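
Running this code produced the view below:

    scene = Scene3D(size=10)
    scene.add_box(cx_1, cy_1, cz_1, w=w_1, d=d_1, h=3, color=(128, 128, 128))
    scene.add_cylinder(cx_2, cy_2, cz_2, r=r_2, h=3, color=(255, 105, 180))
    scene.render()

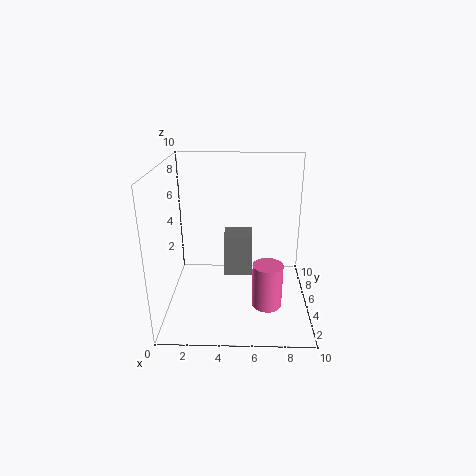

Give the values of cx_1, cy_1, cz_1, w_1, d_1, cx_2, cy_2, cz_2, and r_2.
cx_1 = 4, cy_1 = 5, cz_1 = 2, w_1 = 2, d_1 = 2, cx_2 = 7, cy_2 = 3, cz_2 = 1, r_2 = 1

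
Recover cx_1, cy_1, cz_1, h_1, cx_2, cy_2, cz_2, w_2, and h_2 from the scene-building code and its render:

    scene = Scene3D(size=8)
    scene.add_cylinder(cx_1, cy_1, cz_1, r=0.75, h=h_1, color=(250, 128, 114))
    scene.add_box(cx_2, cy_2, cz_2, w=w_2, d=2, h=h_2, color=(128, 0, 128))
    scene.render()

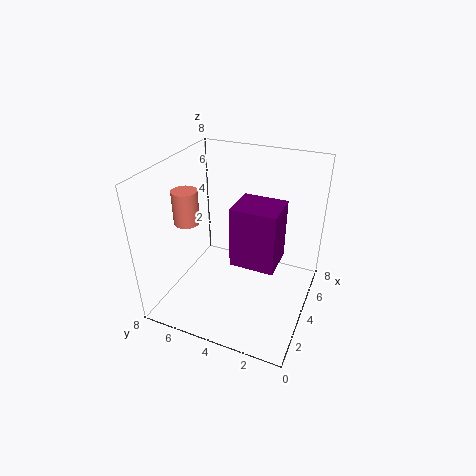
cx_1 = 4; cy_1 = 7.25; cz_1 = 4.25; h_1 = 2; cx_2 = 0.75; cy_2 = 1; cz_2 = 4.75; w_2 = 1.75; h_2 = 2.75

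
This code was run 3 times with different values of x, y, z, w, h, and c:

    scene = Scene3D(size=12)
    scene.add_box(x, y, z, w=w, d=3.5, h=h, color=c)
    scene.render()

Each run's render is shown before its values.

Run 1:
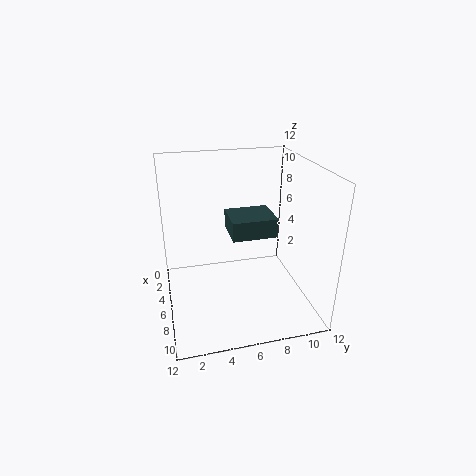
x = 5.5
y = 5
z = 7
w = 3
h = 1.5
c = 'darkslategray'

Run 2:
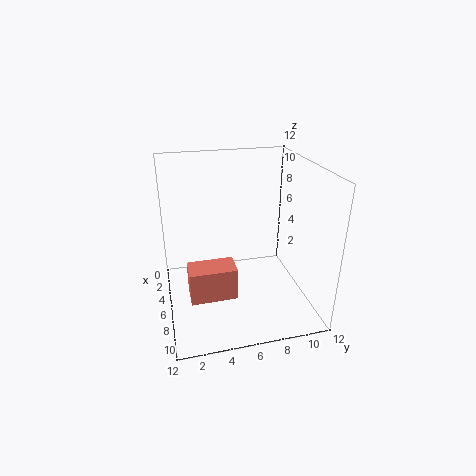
x = 8
y = 1.5
z = 3
w = 2
h = 2.5
c = 'salmon'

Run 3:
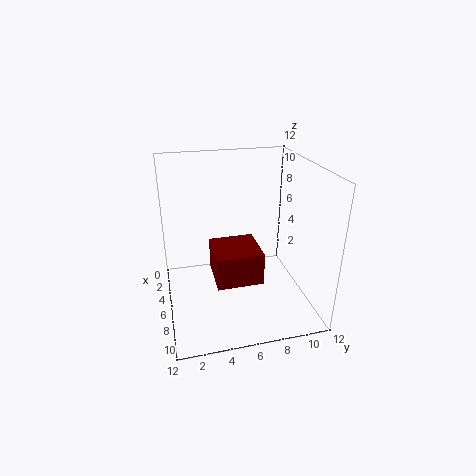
x = 6.5
y = 3.5
z = 4
w = 3.5
h = 2.5
c = 'maroon'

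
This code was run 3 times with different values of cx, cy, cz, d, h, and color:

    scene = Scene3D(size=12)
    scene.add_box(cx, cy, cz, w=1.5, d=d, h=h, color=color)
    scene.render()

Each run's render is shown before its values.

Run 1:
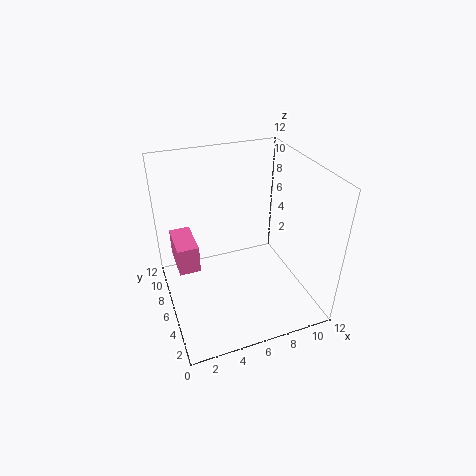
cx = 0.5; cy = 3; cz = 6; d = 3; h = 2; color = 'hotpink'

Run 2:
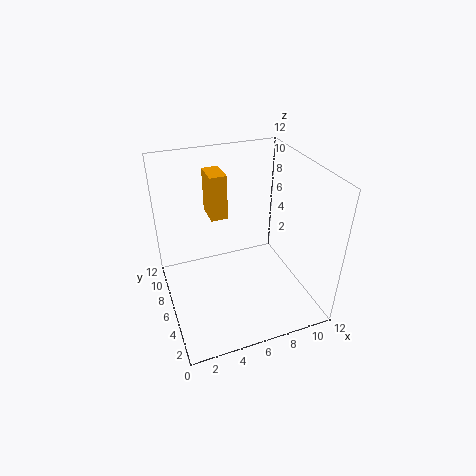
cx = 4.5; cy = 8.5; cz = 6.5; d = 2.5; h = 4; color = 'orange'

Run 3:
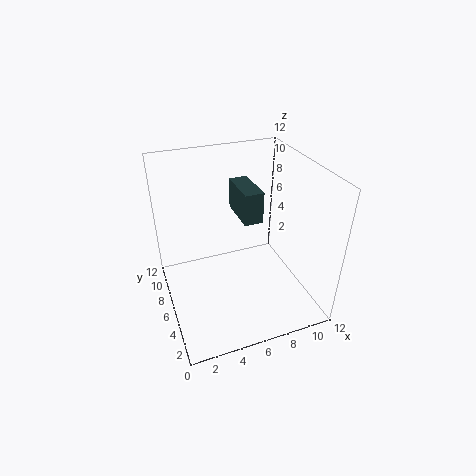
cx = 6; cy = 4.5; cz = 8; d = 3.5; h = 2.5; color = 'darkslategray'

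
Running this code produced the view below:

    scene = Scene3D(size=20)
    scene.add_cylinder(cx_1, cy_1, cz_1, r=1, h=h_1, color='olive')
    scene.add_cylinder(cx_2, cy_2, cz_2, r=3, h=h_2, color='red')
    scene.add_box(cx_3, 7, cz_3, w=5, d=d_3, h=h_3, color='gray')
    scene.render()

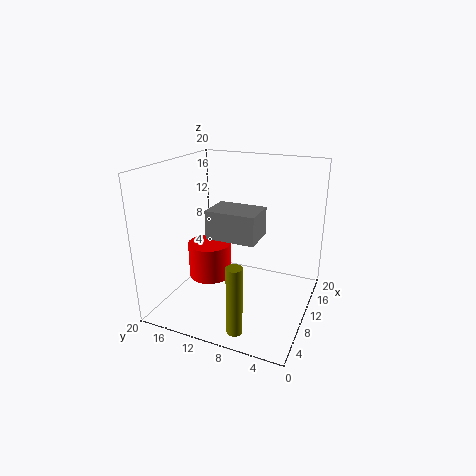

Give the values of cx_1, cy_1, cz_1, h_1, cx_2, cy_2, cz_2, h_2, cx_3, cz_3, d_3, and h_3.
cx_1 = 2; cy_1 = 7; cz_1 = 1; h_1 = 9; cx_2 = 9; cy_2 = 14; cz_2 = 4; h_2 = 5; cx_3 = 8; cz_3 = 10; d_3 = 7; h_3 = 4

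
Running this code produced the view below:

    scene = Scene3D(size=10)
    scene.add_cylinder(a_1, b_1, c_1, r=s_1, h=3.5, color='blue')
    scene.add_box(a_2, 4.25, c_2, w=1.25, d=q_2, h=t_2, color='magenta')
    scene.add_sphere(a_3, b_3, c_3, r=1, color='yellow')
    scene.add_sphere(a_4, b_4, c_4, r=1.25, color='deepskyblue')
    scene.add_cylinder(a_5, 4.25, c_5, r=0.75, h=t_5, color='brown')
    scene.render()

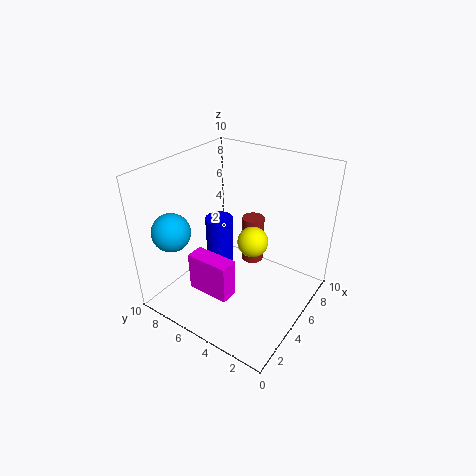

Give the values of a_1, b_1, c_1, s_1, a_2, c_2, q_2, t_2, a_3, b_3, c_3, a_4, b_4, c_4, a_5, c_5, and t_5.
a_1 = 5.5
b_1 = 7
c_1 = 2.25
s_1 = 1
a_2 = 2.25
c_2 = 1.5
q_2 = 3
t_2 = 2.75
a_3 = 4.5
b_3 = 3.5
c_3 = 5.5
a_4 = 1.5
b_4 = 7.75
c_4 = 6.25
a_5 = 5.75
c_5 = 3.25
t_5 = 3.25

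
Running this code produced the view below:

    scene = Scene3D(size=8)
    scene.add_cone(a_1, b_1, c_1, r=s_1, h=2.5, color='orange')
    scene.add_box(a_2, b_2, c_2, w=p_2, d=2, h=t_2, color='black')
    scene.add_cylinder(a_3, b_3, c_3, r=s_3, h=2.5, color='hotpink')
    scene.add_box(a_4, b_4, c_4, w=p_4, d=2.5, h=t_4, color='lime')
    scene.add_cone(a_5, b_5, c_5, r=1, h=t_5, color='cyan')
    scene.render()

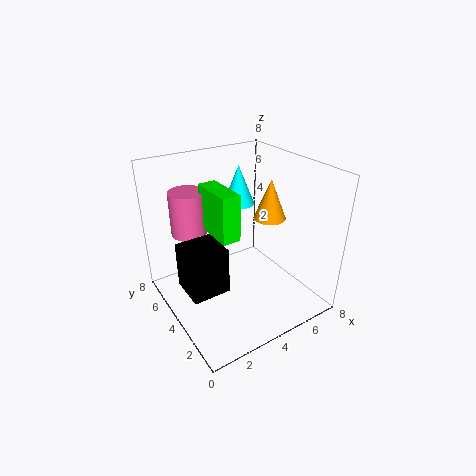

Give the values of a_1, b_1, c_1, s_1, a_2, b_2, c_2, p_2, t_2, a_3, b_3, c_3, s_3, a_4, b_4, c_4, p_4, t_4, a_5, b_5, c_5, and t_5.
a_1 = 7; b_1 = 5; c_1 = 4; s_1 = 1; a_2 = 0.5; b_2 = 2.5; c_2 = 2; p_2 = 2; t_2 = 2.5; a_3 = 2; b_3 = 6; c_3 = 4; s_3 = 1; a_4 = 2.5; b_4 = 3; c_4 = 4.5; p_4 = 1; t_4 = 2.5; a_5 = 6; b_5 = 7; c_5 = 4.5; t_5 = 2.5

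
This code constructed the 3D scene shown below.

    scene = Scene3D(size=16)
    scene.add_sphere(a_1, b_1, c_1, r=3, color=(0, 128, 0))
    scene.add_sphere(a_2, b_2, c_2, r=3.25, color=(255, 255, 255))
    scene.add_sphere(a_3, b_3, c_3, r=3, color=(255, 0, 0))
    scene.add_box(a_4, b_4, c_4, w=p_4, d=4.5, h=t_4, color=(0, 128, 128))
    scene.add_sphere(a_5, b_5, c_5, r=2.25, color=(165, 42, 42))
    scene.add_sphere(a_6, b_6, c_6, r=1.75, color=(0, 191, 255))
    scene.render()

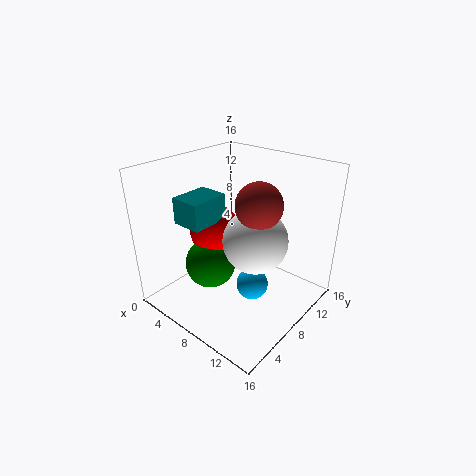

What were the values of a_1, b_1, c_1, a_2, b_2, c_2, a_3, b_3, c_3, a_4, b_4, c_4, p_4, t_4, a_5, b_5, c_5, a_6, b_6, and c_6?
a_1 = 4.5, b_1 = 7, c_1 = 3.75, a_2 = 11.5, b_2 = 6.5, c_2 = 9.5, a_3 = 4, b_3 = 8.5, c_3 = 7.5, a_4 = 2.25, b_4 = 4, c_4 = 9.5, p_4 = 3.5, t_4 = 3, a_5 = 12, b_5 = 6.25, c_5 = 13.5, a_6 = 10.5, b_6 = 7.5, c_6 = 3.25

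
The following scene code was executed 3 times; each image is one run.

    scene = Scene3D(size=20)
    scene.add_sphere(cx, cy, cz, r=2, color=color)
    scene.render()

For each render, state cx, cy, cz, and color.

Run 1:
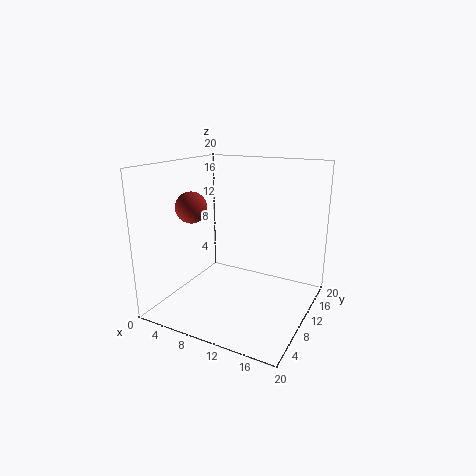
cx = 6; cy = 5; cz = 15; color = 'brown'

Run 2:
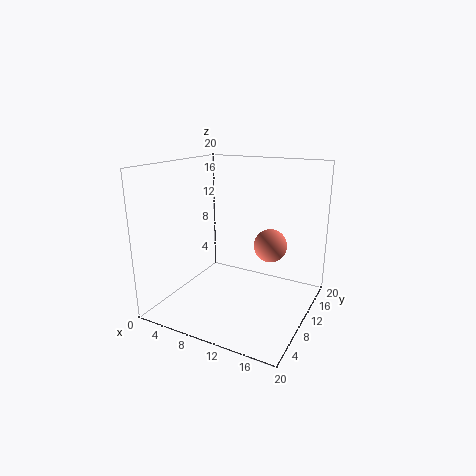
cx = 16; cy = 7; cz = 11; color = 'salmon'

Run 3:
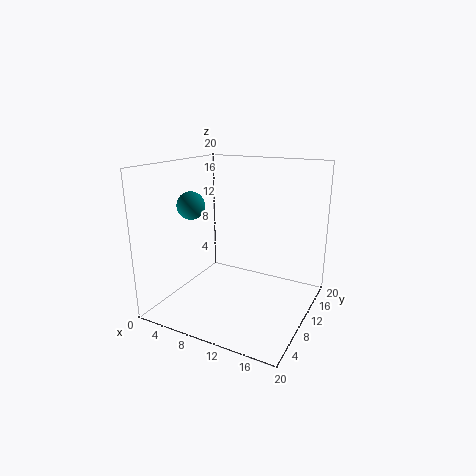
cx = 3; cy = 9; cz = 14; color = 'teal'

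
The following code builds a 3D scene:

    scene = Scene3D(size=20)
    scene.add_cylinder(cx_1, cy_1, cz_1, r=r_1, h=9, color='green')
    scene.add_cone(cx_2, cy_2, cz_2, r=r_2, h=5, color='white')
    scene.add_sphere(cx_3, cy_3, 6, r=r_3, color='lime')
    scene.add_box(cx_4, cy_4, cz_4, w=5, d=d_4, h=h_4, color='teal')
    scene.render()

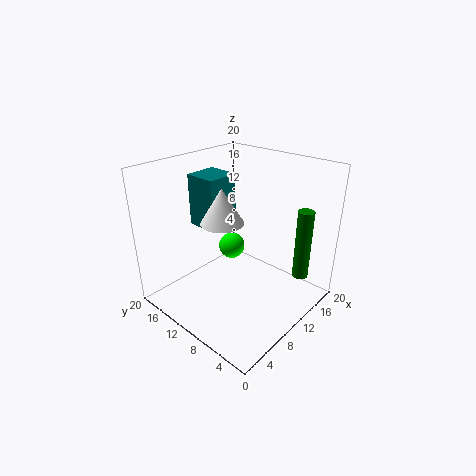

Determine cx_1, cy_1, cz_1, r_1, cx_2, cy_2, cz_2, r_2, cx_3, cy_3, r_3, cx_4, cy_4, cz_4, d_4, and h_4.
cx_1 = 12, cy_1 = 1, cz_1 = 7, r_1 = 1, cx_2 = 9, cy_2 = 12, cz_2 = 12, r_2 = 3, cx_3 = 13, cy_3 = 14, r_3 = 2, cx_4 = 10, cy_4 = 15, cz_4 = 9, d_4 = 5, h_4 = 8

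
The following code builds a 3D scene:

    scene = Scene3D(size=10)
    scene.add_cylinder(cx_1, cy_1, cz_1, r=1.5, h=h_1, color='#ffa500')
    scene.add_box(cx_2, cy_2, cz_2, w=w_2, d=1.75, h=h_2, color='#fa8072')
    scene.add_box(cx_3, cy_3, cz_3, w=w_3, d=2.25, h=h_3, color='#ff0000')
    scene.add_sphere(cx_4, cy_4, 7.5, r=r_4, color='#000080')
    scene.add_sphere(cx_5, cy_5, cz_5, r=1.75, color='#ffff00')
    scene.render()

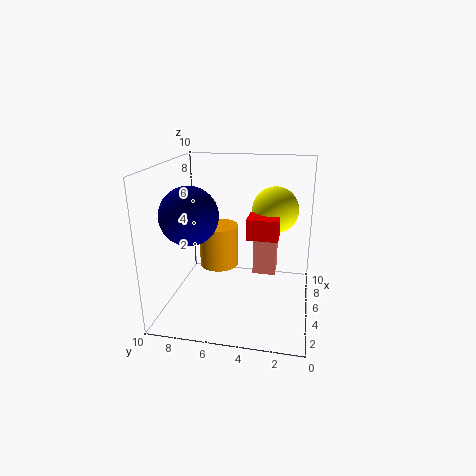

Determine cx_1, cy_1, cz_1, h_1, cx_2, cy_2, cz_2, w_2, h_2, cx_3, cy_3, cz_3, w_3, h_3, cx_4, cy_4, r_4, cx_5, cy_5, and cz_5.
cx_1 = 7.25
cy_1 = 7
cz_1 = 1.75
h_1 = 3.25
cx_2 = 7
cy_2 = 2.5
cz_2 = 1.25
w_2 = 1.75
h_2 = 3
cx_3 = 5.25
cy_3 = 2.25
cz_3 = 4.75
w_3 = 2
h_3 = 1.5
cx_4 = 1.75
cy_4 = 7.25
r_4 = 1.75
cx_5 = 8
cy_5 = 2.75
cz_5 = 6.25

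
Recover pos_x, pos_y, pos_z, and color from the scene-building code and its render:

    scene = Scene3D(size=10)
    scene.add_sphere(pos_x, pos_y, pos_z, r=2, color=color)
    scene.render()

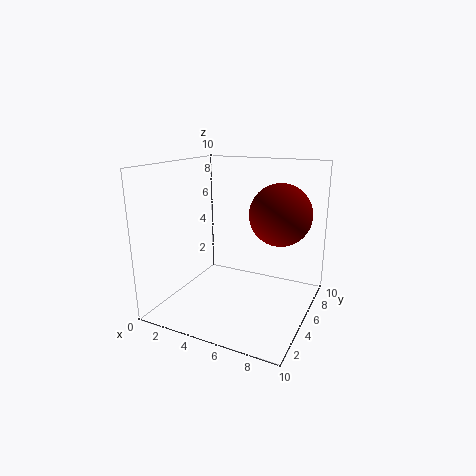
pos_x = 8; pos_y = 5; pos_z = 7; color = 'maroon'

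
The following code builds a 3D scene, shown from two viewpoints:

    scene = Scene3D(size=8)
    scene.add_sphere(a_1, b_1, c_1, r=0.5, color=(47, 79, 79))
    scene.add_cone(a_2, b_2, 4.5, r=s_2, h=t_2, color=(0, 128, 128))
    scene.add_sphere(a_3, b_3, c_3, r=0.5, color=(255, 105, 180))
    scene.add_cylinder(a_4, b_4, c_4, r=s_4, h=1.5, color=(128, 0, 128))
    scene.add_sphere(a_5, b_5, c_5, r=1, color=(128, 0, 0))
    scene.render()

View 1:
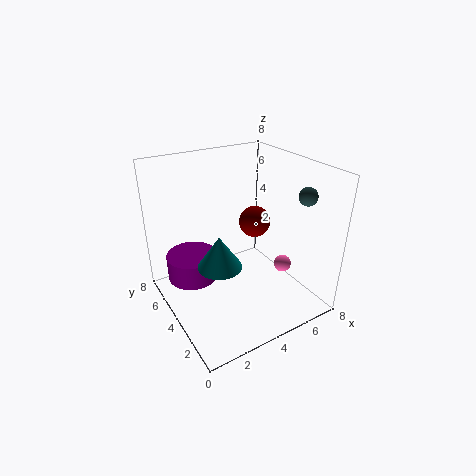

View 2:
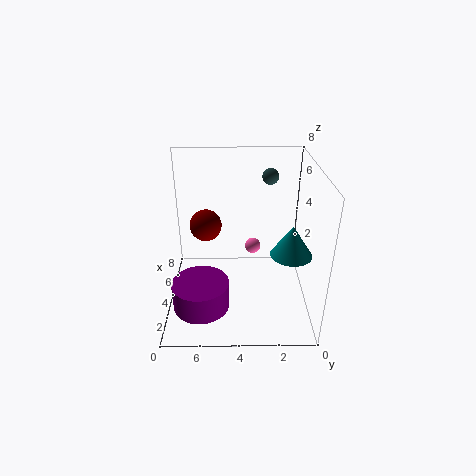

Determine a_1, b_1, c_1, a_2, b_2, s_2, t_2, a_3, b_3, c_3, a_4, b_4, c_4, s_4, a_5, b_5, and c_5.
a_1 = 7; b_1 = 2; c_1 = 6.5; a_2 = 1.5; b_2 = 1.5; s_2 = 1; t_2 = 1.5; a_3 = 6.5; b_3 = 3; c_3 = 2; a_4 = 2; b_4 = 6; c_4 = 1; s_4 = 1.5; a_5 = 6.5; b_5 = 6; c_5 = 3.5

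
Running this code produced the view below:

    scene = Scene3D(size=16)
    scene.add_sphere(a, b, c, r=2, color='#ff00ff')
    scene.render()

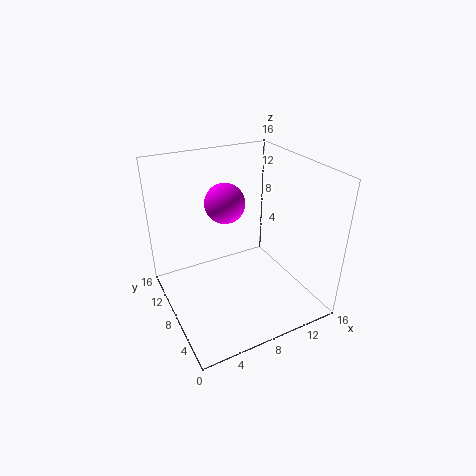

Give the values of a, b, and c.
a = 6, b = 7, c = 13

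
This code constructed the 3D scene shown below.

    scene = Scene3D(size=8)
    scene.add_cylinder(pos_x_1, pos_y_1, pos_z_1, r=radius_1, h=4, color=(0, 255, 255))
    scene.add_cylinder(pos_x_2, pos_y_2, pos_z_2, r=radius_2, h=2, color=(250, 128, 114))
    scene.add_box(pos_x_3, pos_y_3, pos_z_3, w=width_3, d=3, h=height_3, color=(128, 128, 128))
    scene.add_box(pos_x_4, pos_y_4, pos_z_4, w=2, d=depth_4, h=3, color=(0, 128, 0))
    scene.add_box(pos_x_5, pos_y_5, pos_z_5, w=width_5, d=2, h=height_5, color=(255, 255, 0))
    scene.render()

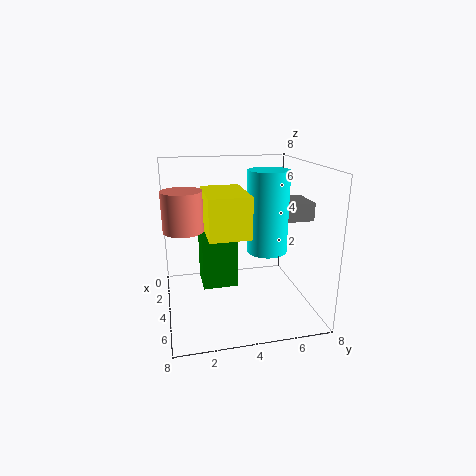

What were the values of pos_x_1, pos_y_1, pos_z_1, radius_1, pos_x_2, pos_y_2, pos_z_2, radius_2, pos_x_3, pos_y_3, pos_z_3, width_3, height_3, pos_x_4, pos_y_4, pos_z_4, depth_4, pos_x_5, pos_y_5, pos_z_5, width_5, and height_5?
pos_x_1 = 6, pos_y_1 = 5, pos_z_1 = 4, radius_1 = 1, pos_x_2 = 5, pos_y_2 = 1, pos_z_2 = 5, radius_2 = 1, pos_x_3 = 3, pos_y_3 = 5, pos_z_3 = 5, width_3 = 2, height_3 = 1, pos_x_4 = 2, pos_y_4 = 2, pos_z_4 = 1, depth_4 = 2, pos_x_5 = 4, pos_y_5 = 2, pos_z_5 = 5, width_5 = 3, height_5 = 2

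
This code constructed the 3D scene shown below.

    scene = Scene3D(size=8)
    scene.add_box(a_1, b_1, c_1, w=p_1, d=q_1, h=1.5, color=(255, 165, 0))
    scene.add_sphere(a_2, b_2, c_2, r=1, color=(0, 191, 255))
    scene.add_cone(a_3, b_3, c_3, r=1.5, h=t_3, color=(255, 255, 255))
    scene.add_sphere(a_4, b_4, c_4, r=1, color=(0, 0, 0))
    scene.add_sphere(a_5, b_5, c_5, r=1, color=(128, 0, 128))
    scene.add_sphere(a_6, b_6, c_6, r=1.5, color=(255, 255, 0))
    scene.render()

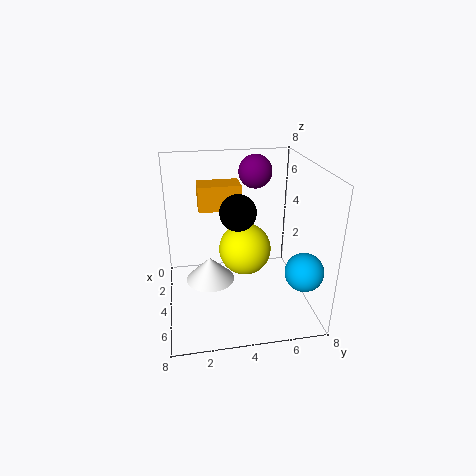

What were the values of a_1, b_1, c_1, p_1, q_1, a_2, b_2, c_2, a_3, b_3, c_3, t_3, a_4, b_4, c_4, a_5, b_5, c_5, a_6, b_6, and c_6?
a_1 = 1, b_1 = 2, c_1 = 5, p_1 = 1.5, q_1 = 2.5, a_2 = 6.5, b_2 = 7, c_2 = 3, a_3 = 2.5, b_3 = 2.5, c_3 = 0.5, t_3 = 1.5, a_4 = 4, b_4 = 4, c_4 = 5.5, a_5 = 1.5, b_5 = 5.5, c_5 = 7, a_6 = 3.5, b_6 = 4.5, c_6 = 3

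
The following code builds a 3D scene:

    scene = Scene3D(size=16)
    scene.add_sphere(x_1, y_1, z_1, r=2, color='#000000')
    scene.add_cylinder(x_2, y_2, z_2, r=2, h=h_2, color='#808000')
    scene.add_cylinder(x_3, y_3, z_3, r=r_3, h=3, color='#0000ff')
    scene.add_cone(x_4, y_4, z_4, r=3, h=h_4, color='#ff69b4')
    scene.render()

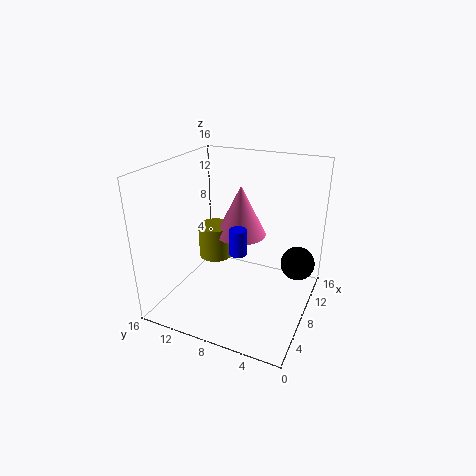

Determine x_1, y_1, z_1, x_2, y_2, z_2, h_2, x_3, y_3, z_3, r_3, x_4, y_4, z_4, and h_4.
x_1 = 12
y_1 = 2
z_1 = 4
x_2 = 10
y_2 = 12
z_2 = 4
h_2 = 4
x_3 = 8
y_3 = 8
z_3 = 6
r_3 = 1
x_4 = 11
y_4 = 9
z_4 = 7
h_4 = 6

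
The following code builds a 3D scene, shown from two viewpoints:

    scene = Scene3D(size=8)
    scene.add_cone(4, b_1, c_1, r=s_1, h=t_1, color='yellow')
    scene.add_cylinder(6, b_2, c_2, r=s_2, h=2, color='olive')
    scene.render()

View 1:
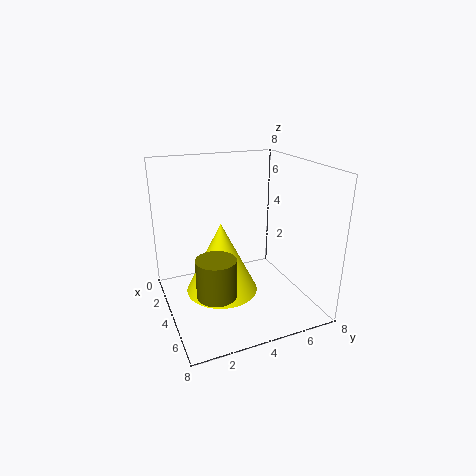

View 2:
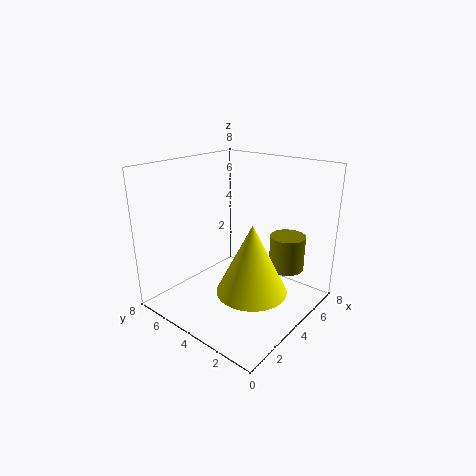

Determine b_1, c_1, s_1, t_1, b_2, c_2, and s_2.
b_1 = 3
c_1 = 1
s_1 = 2
t_1 = 4
b_2 = 2
c_2 = 2
s_2 = 1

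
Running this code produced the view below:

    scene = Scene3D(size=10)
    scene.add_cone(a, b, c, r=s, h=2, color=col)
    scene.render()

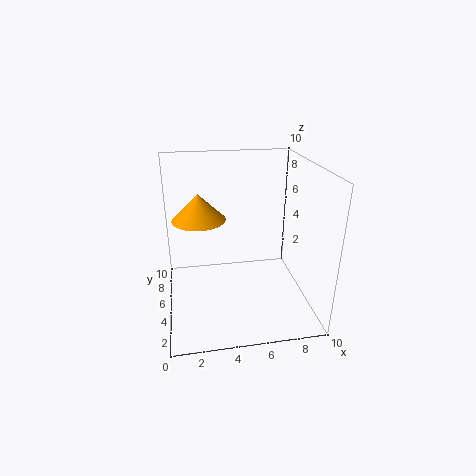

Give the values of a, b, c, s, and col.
a = 2.5, b = 7.5, c = 5.5, s = 2, col = 'orange'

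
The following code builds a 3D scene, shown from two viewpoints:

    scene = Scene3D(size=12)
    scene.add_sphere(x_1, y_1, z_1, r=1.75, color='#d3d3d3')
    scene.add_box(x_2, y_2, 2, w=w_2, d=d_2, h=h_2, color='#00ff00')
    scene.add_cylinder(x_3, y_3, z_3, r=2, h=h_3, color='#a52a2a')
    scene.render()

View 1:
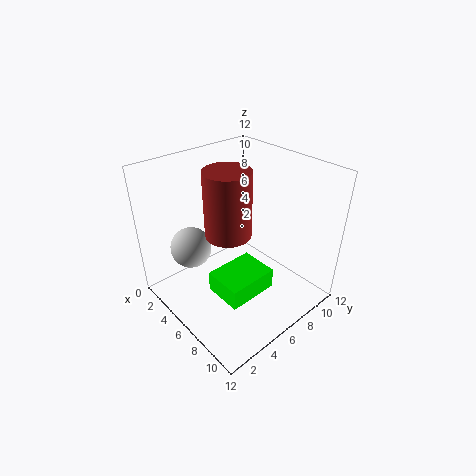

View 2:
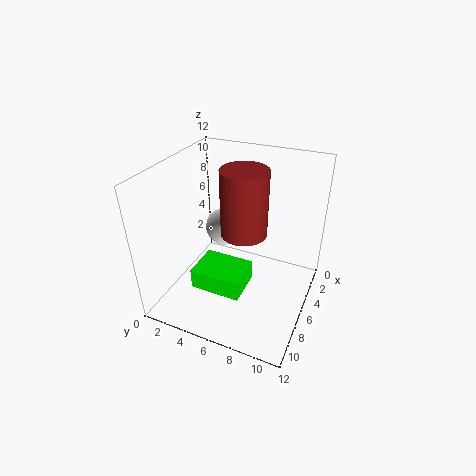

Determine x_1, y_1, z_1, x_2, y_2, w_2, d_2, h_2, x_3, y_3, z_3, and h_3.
x_1 = 3; y_1 = 3.25; z_1 = 4.75; x_2 = 5.75; y_2 = 3; w_2 = 3.25; d_2 = 4.25; h_2 = 1.75; x_3 = 4.75; y_3 = 6; z_3 = 5.75; h_3 = 5.75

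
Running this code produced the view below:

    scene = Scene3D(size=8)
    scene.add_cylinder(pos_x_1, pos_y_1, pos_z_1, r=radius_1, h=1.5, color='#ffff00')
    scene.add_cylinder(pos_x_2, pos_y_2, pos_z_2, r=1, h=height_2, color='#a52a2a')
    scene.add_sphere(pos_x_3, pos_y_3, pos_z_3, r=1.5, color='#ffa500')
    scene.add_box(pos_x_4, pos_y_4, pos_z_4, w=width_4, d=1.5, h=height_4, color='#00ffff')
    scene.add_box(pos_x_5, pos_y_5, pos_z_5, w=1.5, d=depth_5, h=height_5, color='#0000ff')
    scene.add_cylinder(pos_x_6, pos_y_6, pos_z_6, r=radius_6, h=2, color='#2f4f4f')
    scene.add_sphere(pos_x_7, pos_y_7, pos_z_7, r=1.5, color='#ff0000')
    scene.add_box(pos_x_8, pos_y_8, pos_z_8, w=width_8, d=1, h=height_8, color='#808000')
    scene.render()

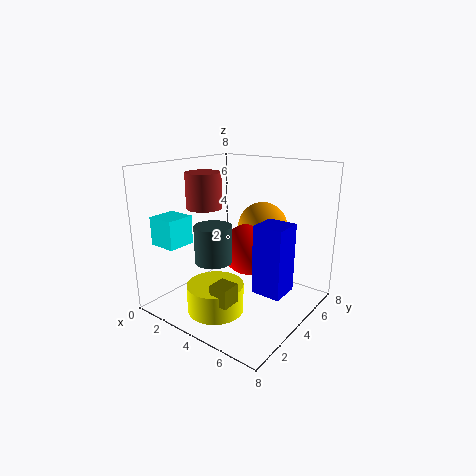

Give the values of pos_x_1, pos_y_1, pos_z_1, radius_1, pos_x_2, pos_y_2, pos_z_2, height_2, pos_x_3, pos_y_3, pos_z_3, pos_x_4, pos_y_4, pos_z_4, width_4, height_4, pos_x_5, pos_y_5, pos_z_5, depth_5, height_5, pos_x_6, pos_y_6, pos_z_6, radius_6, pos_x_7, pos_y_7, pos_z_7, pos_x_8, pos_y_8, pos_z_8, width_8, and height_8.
pos_x_1 = 4
pos_y_1 = 2
pos_z_1 = 0.5
radius_1 = 1.5
pos_x_2 = 2
pos_y_2 = 3.5
pos_z_2 = 5.5
height_2 = 2
pos_x_3 = 4
pos_y_3 = 6.5
pos_z_3 = 4
pos_x_4 = 1
pos_y_4 = 0.5
pos_z_4 = 4
width_4 = 1.5
height_4 = 1.5
pos_x_5 = 6
pos_y_5 = 2.5
pos_z_5 = 2
depth_5 = 1.5
height_5 = 3.5
pos_x_6 = 3.5
pos_y_6 = 2.5
pos_z_6 = 3
radius_6 = 1
pos_x_7 = 4
pos_y_7 = 5
pos_z_7 = 3
pos_x_8 = 4.5
pos_y_8 = 1
pos_z_8 = 1.5
width_8 = 1
height_8 = 1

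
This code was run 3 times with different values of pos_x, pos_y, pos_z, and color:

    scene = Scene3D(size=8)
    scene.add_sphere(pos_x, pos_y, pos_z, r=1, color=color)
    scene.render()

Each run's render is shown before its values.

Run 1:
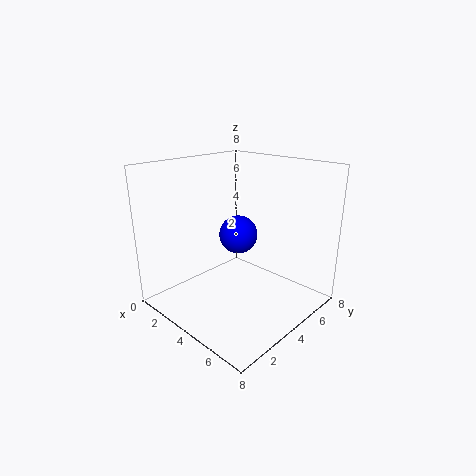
pos_x = 4.5, pos_y = 3.5, pos_z = 4.5, color = 'blue'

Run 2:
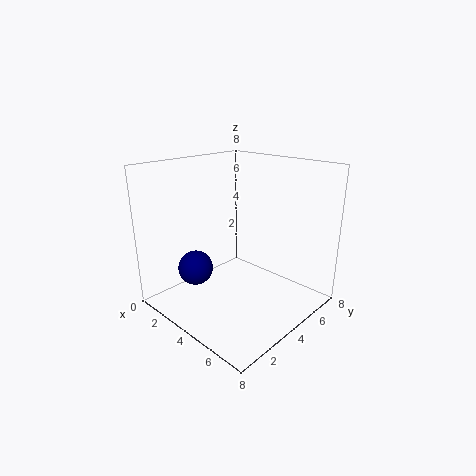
pos_x = 2, pos_y = 2.5, pos_z = 2, color = 'navy'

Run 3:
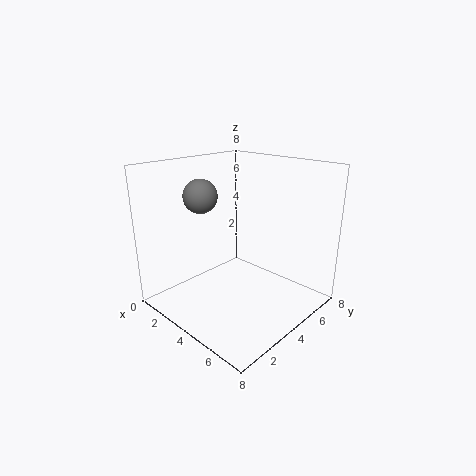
pos_x = 1.5, pos_y = 3.5, pos_z = 6, color = 'gray'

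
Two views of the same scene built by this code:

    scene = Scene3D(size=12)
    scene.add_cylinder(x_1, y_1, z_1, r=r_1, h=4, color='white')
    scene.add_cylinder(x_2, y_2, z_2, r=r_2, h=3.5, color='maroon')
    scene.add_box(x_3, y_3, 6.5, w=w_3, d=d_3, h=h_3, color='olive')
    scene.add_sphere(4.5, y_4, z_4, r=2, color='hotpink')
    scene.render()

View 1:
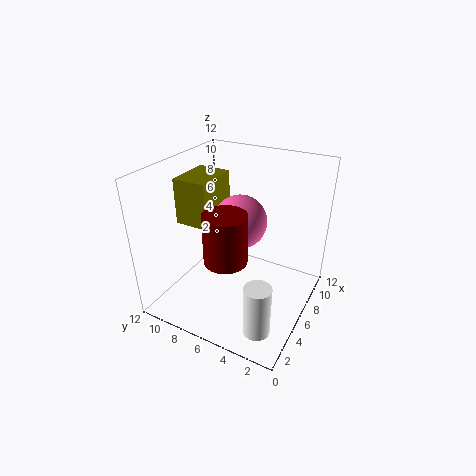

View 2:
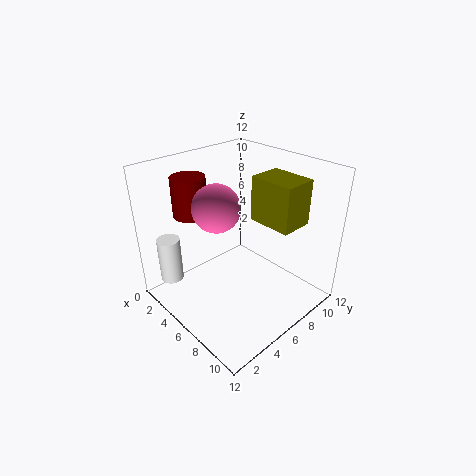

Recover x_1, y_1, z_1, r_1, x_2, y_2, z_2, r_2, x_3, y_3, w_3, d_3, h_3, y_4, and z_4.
x_1 = 1.5; y_1 = 2; z_1 = 1.5; r_1 = 1; x_2 = 1.5; y_2 = 4.5; z_2 = 7; r_2 = 1.5; x_3 = 5; y_3 = 8.5; w_3 = 4; d_3 = 3; h_3 = 4; y_4 = 5; z_4 = 8.5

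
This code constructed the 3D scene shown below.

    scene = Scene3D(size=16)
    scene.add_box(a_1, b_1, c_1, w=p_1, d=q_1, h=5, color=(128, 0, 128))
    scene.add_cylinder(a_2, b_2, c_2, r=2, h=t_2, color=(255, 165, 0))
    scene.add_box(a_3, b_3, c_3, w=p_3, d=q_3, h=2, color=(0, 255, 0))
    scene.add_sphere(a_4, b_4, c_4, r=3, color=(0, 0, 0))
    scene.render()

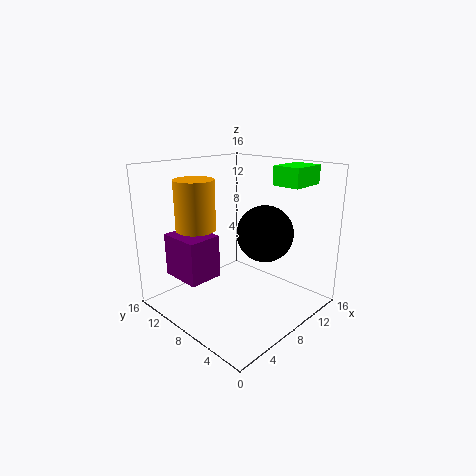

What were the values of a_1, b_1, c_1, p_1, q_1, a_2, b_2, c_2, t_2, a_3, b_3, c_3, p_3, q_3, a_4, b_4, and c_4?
a_1 = 3, b_1 = 10, c_1 = 3, p_1 = 4, q_1 = 5, a_2 = 3, b_2 = 9, c_2 = 10, t_2 = 5, a_3 = 10, b_3 = 2, c_3 = 14, p_3 = 4, q_3 = 3, a_4 = 9, b_4 = 5, c_4 = 9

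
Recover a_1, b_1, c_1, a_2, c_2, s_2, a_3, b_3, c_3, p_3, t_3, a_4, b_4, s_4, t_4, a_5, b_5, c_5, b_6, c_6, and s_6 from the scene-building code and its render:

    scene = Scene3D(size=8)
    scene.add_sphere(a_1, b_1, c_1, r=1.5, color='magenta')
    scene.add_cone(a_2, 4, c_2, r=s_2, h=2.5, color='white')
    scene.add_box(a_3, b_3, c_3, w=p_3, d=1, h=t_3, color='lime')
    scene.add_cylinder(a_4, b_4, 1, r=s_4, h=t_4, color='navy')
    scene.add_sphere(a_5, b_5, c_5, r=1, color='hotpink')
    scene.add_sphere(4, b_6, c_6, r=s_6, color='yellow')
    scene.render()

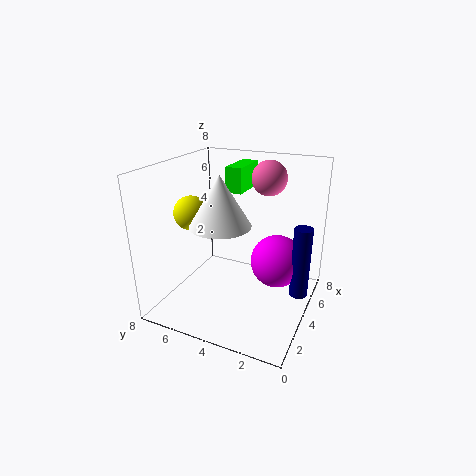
a_1 = 5, b_1 = 2, c_1 = 2.5, a_2 = 2, c_2 = 5.5, s_2 = 1.5, a_3 = 5.5, b_3 = 4.5, c_3 = 6, p_3 = 2.5, t_3 = 1.5, a_4 = 4.5, b_4 = 0.5, s_4 = 0.5, t_4 = 4, a_5 = 6, b_5 = 3, c_5 = 7, b_6 = 7, c_6 = 5, s_6 = 1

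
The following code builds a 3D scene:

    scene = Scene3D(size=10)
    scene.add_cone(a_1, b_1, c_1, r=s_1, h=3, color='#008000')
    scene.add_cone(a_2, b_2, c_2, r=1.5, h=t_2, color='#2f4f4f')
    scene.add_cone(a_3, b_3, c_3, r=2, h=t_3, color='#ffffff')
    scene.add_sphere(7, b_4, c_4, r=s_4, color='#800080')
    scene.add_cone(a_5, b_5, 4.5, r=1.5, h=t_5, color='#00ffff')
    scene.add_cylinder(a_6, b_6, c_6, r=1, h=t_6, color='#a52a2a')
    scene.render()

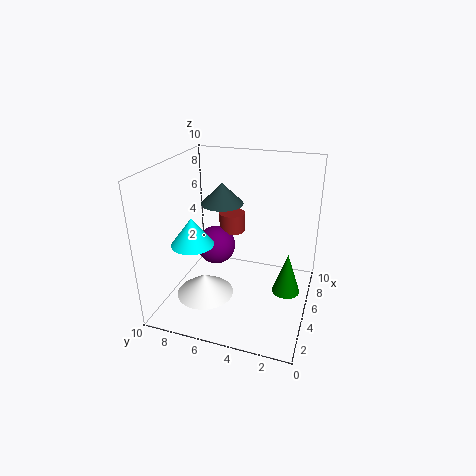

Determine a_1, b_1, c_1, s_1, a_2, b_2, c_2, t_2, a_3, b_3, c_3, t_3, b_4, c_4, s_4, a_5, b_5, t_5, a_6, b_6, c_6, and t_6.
a_1 = 5.5
b_1 = 1.5
c_1 = 1
s_1 = 1
a_2 = 6
b_2 = 6.5
c_2 = 7
t_2 = 1.5
a_3 = 3.5
b_3 = 7
c_3 = 1
t_3 = 1.5
b_4 = 7.5
c_4 = 3
s_4 = 1.5
a_5 = 4
b_5 = 8
t_5 = 2
a_6 = 8
b_6 = 6.5
c_6 = 4
t_6 = 1.5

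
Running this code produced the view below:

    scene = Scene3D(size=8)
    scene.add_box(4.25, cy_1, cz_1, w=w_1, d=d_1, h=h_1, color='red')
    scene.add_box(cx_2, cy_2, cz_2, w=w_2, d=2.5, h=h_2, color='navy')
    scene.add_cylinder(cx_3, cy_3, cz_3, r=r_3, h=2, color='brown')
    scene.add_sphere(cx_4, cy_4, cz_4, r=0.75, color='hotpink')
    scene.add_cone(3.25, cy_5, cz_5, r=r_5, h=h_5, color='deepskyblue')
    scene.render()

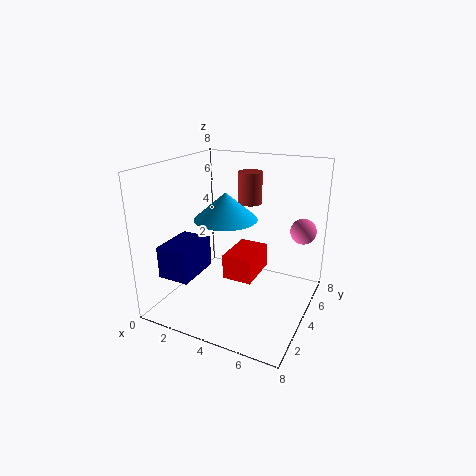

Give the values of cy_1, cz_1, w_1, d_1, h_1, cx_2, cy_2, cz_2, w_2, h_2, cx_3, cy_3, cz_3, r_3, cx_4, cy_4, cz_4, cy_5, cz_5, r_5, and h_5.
cy_1 = 1.75
cz_1 = 2.75
w_1 = 1.5
d_1 = 2.25
h_1 = 1.25
cx_2 = 0.75
cy_2 = 1
cz_2 = 2.25
w_2 = 1.75
h_2 = 1.75
cx_3 = 3.25
cy_3 = 7.25
cz_3 = 5
r_3 = 0.75
cx_4 = 7
cy_4 = 6.5
cz_4 = 4
cy_5 = 4
cz_5 = 5
r_5 = 1.75
h_5 = 1.5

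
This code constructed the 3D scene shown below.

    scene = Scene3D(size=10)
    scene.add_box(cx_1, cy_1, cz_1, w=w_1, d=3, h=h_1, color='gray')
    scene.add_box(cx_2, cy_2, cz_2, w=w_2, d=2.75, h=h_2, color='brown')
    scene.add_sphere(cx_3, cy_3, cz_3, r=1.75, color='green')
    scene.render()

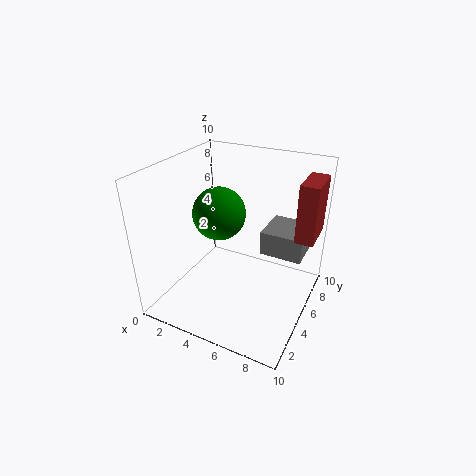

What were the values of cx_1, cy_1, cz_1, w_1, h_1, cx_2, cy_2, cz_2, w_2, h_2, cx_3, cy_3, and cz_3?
cx_1 = 6.25
cy_1 = 6
cz_1 = 3.5
w_1 = 3
h_1 = 1.75
cx_2 = 8.75
cy_2 = 5.75
cz_2 = 5.25
w_2 = 1.25
h_2 = 4
cx_3 = 4
cy_3 = 4.25
cz_3 = 7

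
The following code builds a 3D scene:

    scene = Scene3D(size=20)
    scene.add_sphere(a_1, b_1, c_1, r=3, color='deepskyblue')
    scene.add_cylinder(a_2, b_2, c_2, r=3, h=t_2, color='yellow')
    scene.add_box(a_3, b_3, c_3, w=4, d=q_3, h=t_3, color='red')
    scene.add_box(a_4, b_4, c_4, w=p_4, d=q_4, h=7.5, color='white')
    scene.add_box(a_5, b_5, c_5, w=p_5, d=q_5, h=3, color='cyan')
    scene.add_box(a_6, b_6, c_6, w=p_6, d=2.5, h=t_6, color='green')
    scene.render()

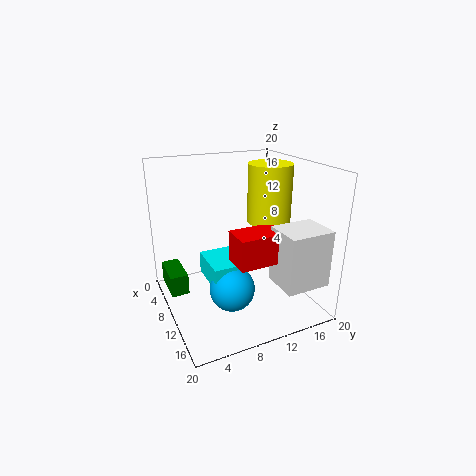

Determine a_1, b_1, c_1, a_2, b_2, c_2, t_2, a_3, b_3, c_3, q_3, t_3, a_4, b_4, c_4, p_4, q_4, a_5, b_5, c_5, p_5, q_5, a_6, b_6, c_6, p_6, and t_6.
a_1 = 13.5, b_1 = 7.5, c_1 = 4.5, a_2 = 10.5, b_2 = 14.5, c_2 = 12, t_2 = 8, a_3 = 12.5, b_3 = 7.5, c_3 = 8.5, q_3 = 6.5, t_3 = 4, a_4 = 14.5, b_4 = 12.5, c_4 = 5.5, p_4 = 5, q_4 = 6, a_5 = 8, b_5 = 5, c_5 = 5, p_5 = 6, q_5 = 4.5, a_6 = 3, b_6 = 0.5, c_6 = 2, p_6 = 5.5, t_6 = 3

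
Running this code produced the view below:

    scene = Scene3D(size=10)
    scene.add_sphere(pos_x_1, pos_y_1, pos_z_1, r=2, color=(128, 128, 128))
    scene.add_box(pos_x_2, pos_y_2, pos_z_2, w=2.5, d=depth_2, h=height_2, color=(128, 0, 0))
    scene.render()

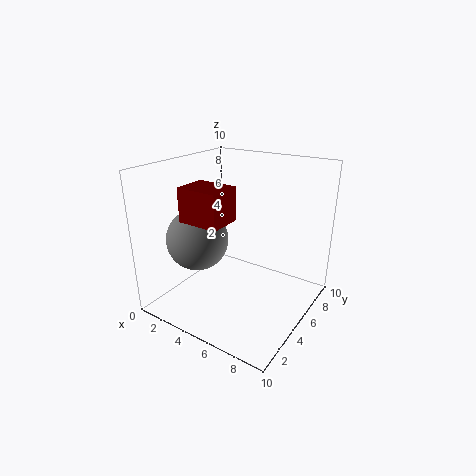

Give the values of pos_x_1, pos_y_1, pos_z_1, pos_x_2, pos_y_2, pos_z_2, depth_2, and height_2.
pos_x_1 = 3.5
pos_y_1 = 2.5
pos_z_1 = 5.5
pos_x_2 = 4
pos_y_2 = 0.5
pos_z_2 = 7.5
depth_2 = 2
height_2 = 2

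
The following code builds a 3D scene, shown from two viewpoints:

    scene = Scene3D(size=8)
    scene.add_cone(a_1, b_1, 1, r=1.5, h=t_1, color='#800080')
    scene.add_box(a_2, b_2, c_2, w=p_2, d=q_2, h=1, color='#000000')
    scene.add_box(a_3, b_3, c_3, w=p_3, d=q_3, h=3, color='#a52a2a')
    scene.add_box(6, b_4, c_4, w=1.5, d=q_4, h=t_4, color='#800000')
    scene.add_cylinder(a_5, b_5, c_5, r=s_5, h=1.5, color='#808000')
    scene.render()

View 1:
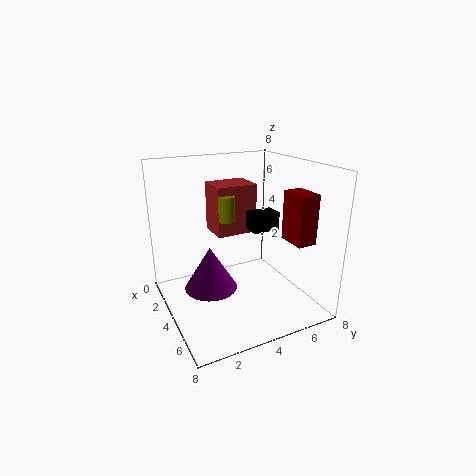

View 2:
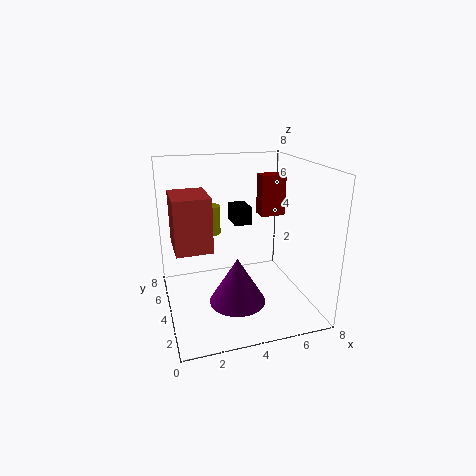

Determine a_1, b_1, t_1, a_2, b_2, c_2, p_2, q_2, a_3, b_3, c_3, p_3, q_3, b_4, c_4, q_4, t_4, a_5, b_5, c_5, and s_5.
a_1 = 3.5
b_1 = 2.5
t_1 = 2.5
a_2 = 4
b_2 = 4.5
c_2 = 4.5
p_2 = 1
q_2 = 1.5
a_3 = 0.5
b_3 = 3.5
c_3 = 3.5
p_3 = 2
q_3 = 2.5
b_4 = 5.5
c_4 = 4.5
q_4 = 1
t_4 = 2.5
a_5 = 2.5
b_5 = 4
c_5 = 4.5
s_5 = 0.5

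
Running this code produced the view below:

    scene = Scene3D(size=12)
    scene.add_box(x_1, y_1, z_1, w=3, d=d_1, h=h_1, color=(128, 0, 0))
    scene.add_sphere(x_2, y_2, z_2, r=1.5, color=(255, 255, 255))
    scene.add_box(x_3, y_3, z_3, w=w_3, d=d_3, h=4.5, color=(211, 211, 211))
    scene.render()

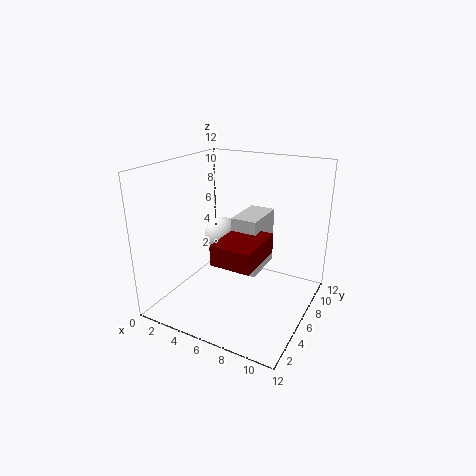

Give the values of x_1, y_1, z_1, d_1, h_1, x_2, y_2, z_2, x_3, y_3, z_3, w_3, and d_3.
x_1 = 6.5
y_1 = 1
z_1 = 6
d_1 = 4
h_1 = 1.5
x_2 = 4.5
y_2 = 6
z_2 = 6
x_3 = 6.5
y_3 = 4
z_3 = 4
w_3 = 2
d_3 = 3.5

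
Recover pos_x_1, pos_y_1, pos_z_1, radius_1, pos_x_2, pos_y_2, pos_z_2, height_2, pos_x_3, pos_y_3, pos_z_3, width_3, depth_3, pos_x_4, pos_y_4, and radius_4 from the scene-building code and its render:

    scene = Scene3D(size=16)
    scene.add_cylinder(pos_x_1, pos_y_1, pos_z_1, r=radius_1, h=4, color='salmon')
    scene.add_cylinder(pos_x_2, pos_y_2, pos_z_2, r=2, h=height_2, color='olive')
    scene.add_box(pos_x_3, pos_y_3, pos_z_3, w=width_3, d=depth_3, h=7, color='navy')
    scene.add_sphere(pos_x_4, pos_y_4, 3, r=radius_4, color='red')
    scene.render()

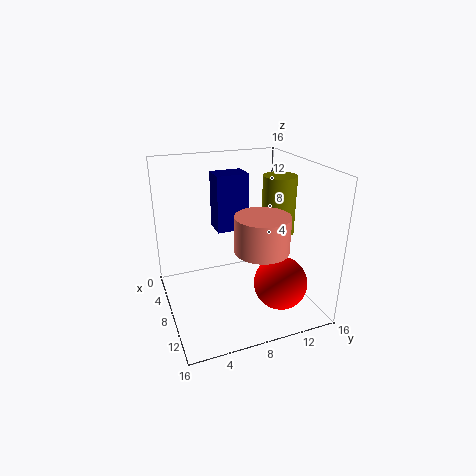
pos_x_1 = 10, pos_y_1 = 10, pos_z_1 = 7, radius_1 = 3, pos_x_2 = 6, pos_y_2 = 14, pos_z_2 = 7, height_2 = 7, pos_x_3 = 1, pos_y_3 = 7, pos_z_3 = 7, width_3 = 3, depth_3 = 4, pos_x_4 = 11, pos_y_4 = 12, radius_4 = 3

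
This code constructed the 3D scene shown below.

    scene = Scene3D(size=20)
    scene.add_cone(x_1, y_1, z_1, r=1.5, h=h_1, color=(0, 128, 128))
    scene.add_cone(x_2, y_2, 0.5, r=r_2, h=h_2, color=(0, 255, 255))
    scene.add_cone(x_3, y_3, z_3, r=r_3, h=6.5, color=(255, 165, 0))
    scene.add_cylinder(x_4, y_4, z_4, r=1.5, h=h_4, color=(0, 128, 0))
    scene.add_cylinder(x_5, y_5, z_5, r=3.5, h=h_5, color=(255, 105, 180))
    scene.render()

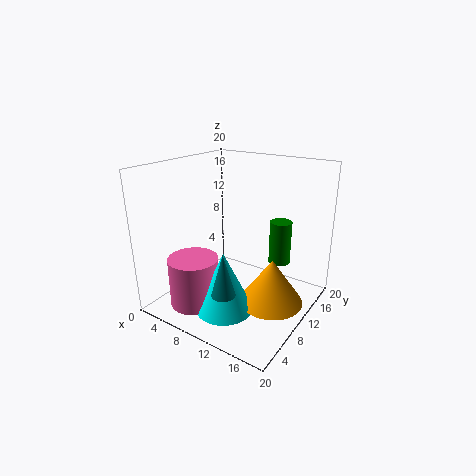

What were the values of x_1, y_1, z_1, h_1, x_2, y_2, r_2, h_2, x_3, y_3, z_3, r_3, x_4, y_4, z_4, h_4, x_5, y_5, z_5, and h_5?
x_1 = 12.5, y_1 = 3, z_1 = 5.5, h_1 = 5.5, x_2 = 10, y_2 = 6.5, r_2 = 4, h_2 = 8.5, x_3 = 15, y_3 = 11, z_3 = 1, r_3 = 4.5, x_4 = 15, y_4 = 13, z_4 = 6.5, h_4 = 6, x_5 = 5.5, y_5 = 5.5, z_5 = 0.5, h_5 = 7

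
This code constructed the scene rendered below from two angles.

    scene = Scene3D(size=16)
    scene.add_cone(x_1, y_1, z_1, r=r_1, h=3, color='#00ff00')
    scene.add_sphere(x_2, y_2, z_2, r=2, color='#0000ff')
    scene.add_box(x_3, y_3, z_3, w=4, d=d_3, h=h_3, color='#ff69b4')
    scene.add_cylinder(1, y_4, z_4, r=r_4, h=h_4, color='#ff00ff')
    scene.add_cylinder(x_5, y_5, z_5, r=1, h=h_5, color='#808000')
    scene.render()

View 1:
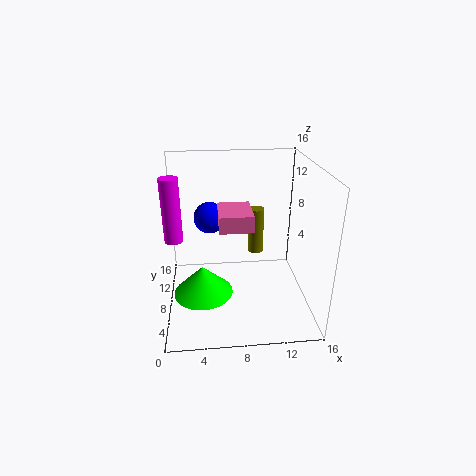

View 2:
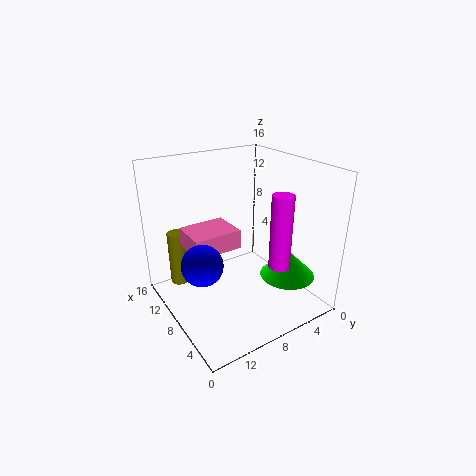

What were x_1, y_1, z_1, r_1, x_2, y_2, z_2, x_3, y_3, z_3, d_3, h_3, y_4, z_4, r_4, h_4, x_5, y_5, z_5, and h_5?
x_1 = 4
y_1 = 4
z_1 = 4
r_1 = 3
x_2 = 5
y_2 = 14
z_2 = 8
x_3 = 6
y_3 = 9
z_3 = 8
d_3 = 5
h_3 = 2
y_4 = 8
z_4 = 8
r_4 = 1
h_4 = 7
x_5 = 11
y_5 = 14
z_5 = 3
h_5 = 6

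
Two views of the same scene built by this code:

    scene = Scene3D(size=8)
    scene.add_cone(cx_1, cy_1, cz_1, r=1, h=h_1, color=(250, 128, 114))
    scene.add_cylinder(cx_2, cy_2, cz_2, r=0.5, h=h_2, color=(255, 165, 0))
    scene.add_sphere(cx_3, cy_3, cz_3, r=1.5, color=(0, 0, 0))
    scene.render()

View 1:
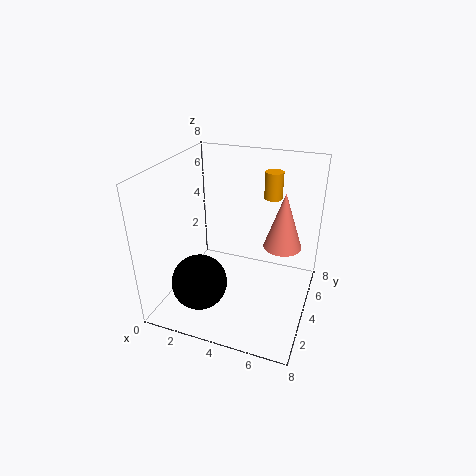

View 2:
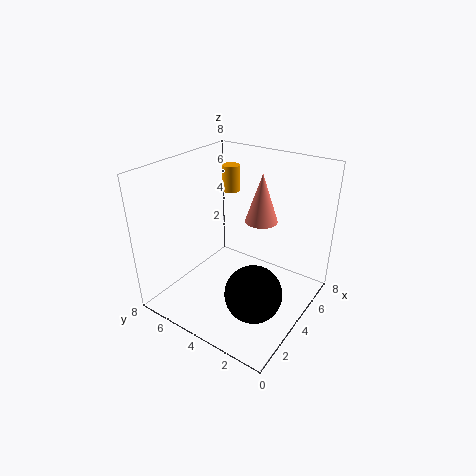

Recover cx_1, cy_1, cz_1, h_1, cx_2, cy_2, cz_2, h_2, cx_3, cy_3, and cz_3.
cx_1 = 6.5
cy_1 = 4
cz_1 = 4
h_1 = 3
cx_2 = 5.5
cy_2 = 5.5
cz_2 = 6
h_2 = 1.5
cx_3 = 2.5
cy_3 = 2
cz_3 = 2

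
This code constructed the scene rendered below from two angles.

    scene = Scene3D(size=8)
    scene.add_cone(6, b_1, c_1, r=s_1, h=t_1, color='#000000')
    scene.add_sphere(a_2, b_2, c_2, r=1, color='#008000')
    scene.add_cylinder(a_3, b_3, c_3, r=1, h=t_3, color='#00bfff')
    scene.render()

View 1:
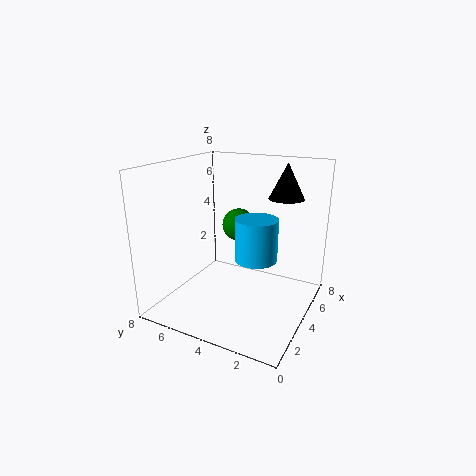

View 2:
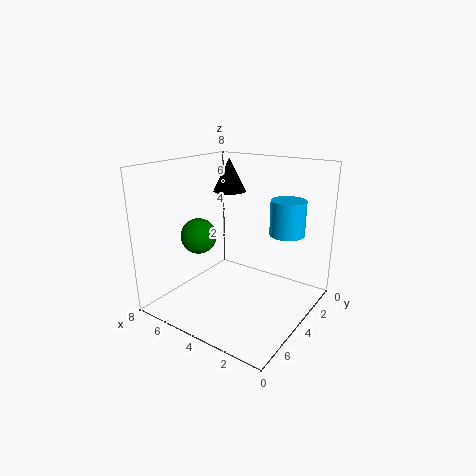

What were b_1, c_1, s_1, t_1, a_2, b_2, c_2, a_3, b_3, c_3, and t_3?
b_1 = 2; c_1 = 6; s_1 = 1; t_1 = 2; a_2 = 6; b_2 = 5; c_2 = 4; a_3 = 2; b_3 = 2; c_3 = 4; t_3 = 2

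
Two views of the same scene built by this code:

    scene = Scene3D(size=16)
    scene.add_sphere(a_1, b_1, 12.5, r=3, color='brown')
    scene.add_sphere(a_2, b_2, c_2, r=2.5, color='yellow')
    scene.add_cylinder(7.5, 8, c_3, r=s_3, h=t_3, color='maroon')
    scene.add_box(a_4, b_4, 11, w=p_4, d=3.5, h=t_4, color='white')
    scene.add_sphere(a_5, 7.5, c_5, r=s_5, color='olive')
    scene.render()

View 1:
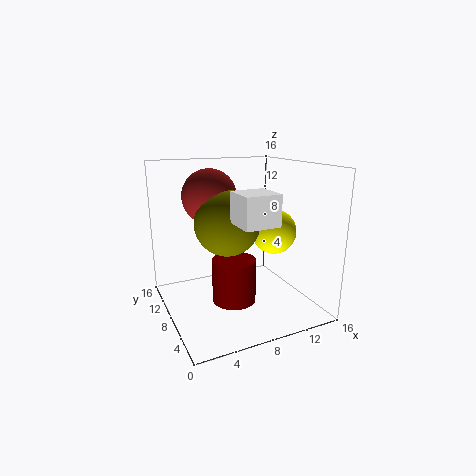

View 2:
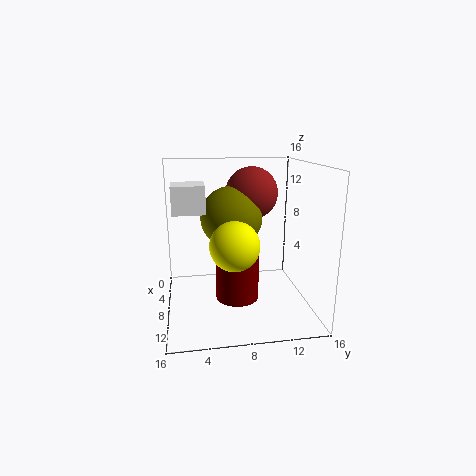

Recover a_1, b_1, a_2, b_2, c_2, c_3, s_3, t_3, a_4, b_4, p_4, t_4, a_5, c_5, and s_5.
a_1 = 5.5; b_1 = 10; a_2 = 12; b_2 = 7; c_2 = 8.5; c_3 = 0.5; s_3 = 2.5; t_3 = 5; a_4 = 5.5; b_4 = 1; p_4 = 3.5; t_4 = 3; a_5 = 6.5; c_5 = 10; s_5 = 3.5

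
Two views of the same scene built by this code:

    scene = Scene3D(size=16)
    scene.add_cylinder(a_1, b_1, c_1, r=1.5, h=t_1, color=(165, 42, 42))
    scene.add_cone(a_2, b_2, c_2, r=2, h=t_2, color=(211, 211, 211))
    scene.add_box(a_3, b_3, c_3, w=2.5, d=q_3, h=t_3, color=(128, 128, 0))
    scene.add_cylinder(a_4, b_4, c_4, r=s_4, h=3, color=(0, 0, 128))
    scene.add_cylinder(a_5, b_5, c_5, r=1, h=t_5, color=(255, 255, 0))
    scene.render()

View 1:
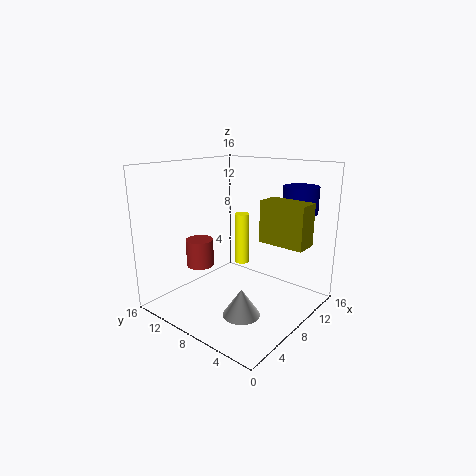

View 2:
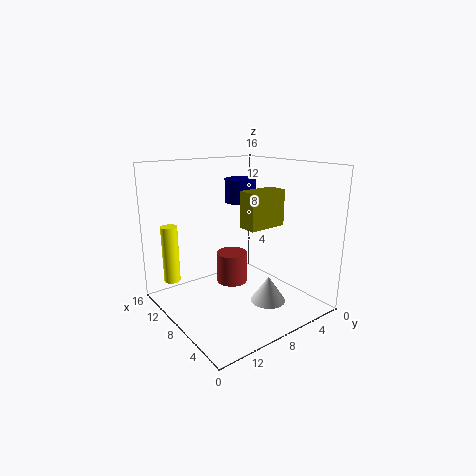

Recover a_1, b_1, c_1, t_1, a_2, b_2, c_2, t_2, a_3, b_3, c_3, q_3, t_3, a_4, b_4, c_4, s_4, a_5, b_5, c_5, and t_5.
a_1 = 5, b_1 = 11, c_1 = 5, t_1 = 3, a_2 = 5.5, b_2 = 5.5, c_2 = 0.5, t_2 = 3, a_3 = 8.5, b_3 = 0.5, c_3 = 8, q_3 = 5, t_3 = 4.5, a_4 = 13.5, b_4 = 3.5, c_4 = 10.5, s_4 = 2, a_5 = 15, b_5 = 13, c_5 = 1.5, t_5 = 7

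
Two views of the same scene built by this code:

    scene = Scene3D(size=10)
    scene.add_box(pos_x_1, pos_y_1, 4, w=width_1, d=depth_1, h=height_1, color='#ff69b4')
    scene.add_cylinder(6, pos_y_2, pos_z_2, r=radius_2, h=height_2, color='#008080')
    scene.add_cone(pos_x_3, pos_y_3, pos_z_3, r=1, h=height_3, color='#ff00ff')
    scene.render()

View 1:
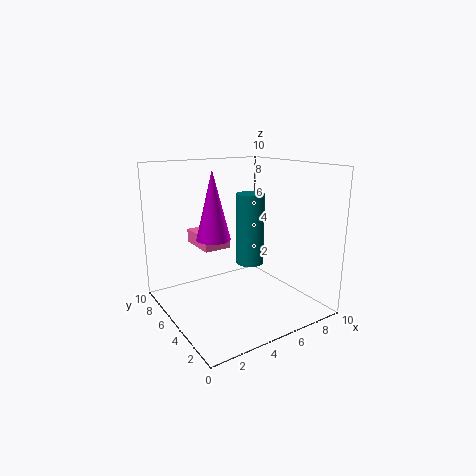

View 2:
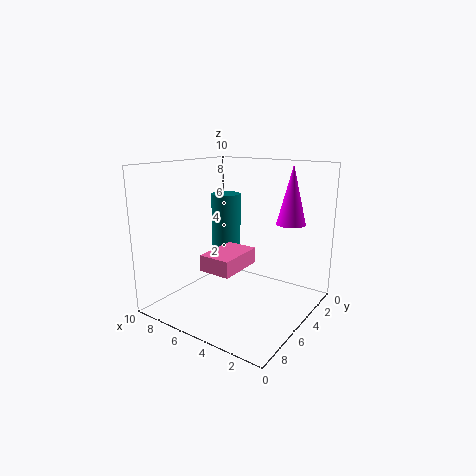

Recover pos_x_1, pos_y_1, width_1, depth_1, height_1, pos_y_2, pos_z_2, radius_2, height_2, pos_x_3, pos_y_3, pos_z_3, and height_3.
pos_x_1 = 3, pos_y_1 = 6, width_1 = 2, depth_1 = 3, height_1 = 1, pos_y_2 = 5, pos_z_2 = 3, radius_2 = 1, height_2 = 5, pos_x_3 = 2, pos_y_3 = 3, pos_z_3 = 6, height_3 = 4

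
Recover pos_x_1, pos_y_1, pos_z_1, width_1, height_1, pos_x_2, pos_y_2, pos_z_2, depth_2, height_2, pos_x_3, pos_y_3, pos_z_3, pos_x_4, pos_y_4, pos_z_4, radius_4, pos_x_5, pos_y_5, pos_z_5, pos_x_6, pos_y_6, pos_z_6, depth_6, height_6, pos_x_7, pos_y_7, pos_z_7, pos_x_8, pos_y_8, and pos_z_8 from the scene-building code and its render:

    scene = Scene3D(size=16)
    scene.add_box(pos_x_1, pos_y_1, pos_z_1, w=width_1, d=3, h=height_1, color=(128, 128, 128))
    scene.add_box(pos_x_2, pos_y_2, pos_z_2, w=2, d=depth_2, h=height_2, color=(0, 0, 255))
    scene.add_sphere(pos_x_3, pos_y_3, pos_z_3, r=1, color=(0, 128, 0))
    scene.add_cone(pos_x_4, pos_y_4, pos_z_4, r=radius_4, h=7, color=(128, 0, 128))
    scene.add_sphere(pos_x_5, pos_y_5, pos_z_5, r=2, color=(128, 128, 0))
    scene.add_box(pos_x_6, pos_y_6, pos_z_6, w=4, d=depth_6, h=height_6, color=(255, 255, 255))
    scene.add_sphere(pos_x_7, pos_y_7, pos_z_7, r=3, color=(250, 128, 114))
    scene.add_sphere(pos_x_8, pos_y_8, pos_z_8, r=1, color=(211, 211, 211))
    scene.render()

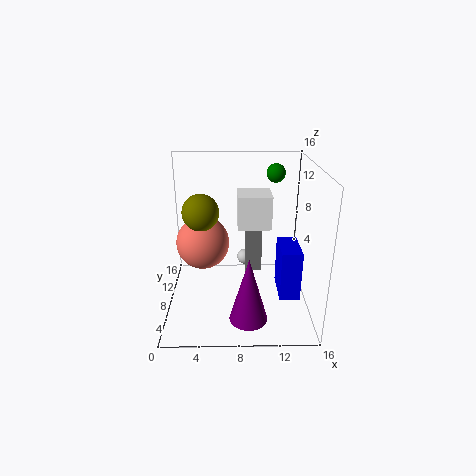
pos_x_1 = 9; pos_y_1 = 11; pos_z_1 = 2; width_1 = 2; height_1 = 7; pos_x_2 = 12; pos_y_2 = 2; pos_z_2 = 4; depth_2 = 4; height_2 = 5; pos_x_3 = 12; pos_y_3 = 9; pos_z_3 = 15; pos_x_4 = 9; pos_y_4 = 3; pos_z_4 = 1; radius_4 = 2; pos_x_5 = 4; pos_y_5 = 8; pos_z_5 = 11; pos_x_6 = 8; pos_y_6 = 10; pos_z_6 = 8; depth_6 = 4; height_6 = 4; pos_x_7 = 4; pos_y_7 = 9; pos_z_7 = 7; pos_x_8 = 9; pos_y_8 = 13; pos_z_8 = 3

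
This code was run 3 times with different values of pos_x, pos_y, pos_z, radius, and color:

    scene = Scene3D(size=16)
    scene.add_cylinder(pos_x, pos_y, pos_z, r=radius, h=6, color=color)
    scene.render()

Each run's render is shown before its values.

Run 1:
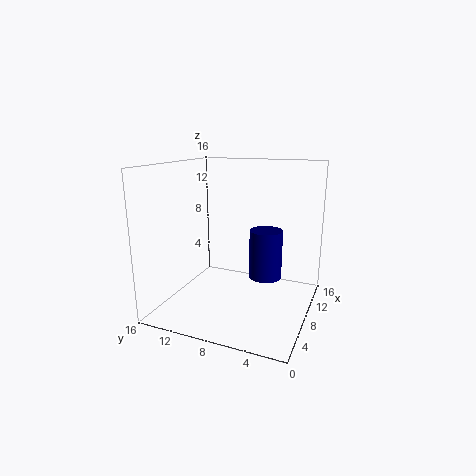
pos_x = 12
pos_y = 6
pos_z = 2
radius = 2
color = 'navy'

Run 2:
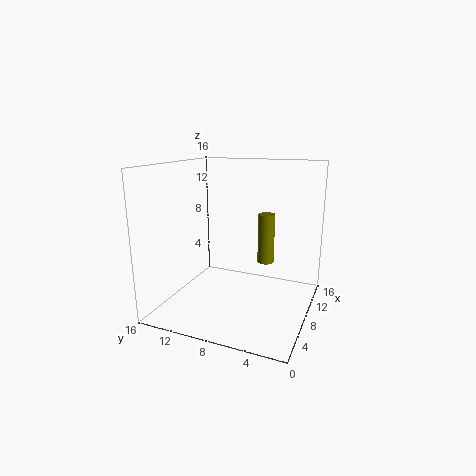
pos_x = 12
pos_y = 6
pos_z = 4
radius = 1
color = 'olive'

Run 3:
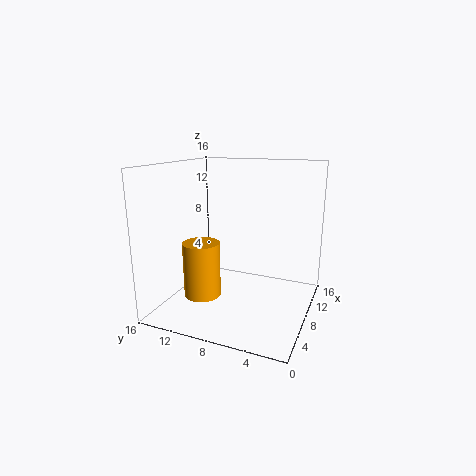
pos_x = 5
pos_y = 11
pos_z = 2
radius = 2
color = 'orange'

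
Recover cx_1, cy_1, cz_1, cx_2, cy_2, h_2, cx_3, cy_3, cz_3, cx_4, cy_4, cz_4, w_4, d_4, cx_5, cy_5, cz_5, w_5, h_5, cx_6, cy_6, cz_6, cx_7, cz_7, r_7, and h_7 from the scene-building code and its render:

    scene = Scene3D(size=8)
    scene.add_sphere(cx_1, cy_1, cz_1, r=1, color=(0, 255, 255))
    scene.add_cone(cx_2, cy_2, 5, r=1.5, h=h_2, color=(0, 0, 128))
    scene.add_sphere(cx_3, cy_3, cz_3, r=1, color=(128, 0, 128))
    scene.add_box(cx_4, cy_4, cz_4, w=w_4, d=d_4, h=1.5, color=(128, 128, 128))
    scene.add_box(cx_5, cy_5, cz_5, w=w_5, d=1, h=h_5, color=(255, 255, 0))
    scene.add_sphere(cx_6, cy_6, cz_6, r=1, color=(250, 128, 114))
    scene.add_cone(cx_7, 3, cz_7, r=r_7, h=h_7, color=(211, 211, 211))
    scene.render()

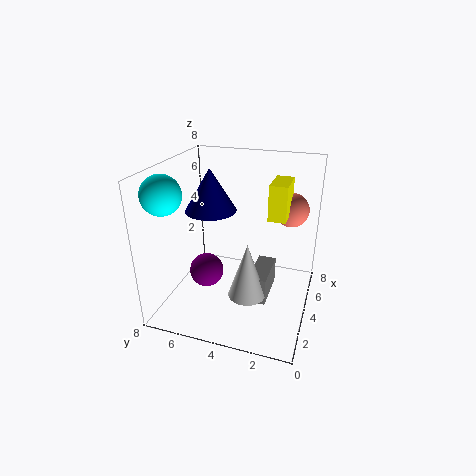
cx_1 = 1.5
cy_1 = 7
cz_1 = 7
cx_2 = 5
cy_2 = 6
h_2 = 2.5
cx_3 = 4
cy_3 = 6
cz_3 = 1.5
cx_4 = 2.5
cy_4 = 2
cz_4 = 1
w_4 = 2.5
d_4 = 1
cx_5 = 4.5
cy_5 = 1.5
cz_5 = 5
w_5 = 2
h_5 = 2
cx_6 = 6.5
cy_6 = 1.5
cz_6 = 5
cx_7 = 2.5
cz_7 = 1.5
r_7 = 1
h_7 = 3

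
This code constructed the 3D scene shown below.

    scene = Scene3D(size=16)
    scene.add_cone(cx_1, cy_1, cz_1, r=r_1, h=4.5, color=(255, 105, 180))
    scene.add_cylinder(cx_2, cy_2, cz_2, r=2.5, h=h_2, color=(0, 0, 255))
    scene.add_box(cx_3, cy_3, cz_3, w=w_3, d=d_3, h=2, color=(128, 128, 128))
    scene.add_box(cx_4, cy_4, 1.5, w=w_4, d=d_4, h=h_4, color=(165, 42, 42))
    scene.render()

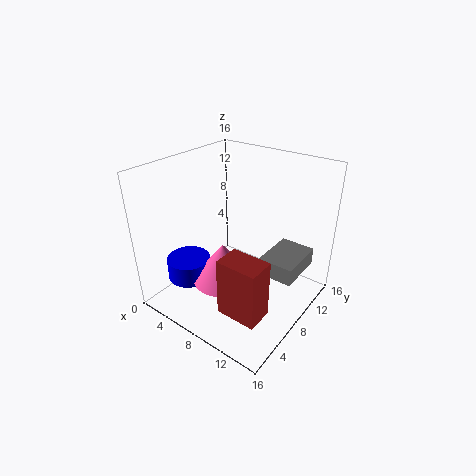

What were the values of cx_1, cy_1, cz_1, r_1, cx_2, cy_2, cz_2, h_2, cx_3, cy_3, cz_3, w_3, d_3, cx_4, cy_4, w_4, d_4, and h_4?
cx_1 = 7; cy_1 = 6.5; cz_1 = 3; r_1 = 3.5; cx_2 = 3; cy_2 = 5; cz_2 = 2.5; h_2 = 2.5; cx_3 = 10.5; cy_3 = 8.5; cz_3 = 4; w_3 = 4; d_3 = 5.5; cx_4 = 9; cy_4 = 3; w_4 = 4.5; d_4 = 3; h_4 = 6.5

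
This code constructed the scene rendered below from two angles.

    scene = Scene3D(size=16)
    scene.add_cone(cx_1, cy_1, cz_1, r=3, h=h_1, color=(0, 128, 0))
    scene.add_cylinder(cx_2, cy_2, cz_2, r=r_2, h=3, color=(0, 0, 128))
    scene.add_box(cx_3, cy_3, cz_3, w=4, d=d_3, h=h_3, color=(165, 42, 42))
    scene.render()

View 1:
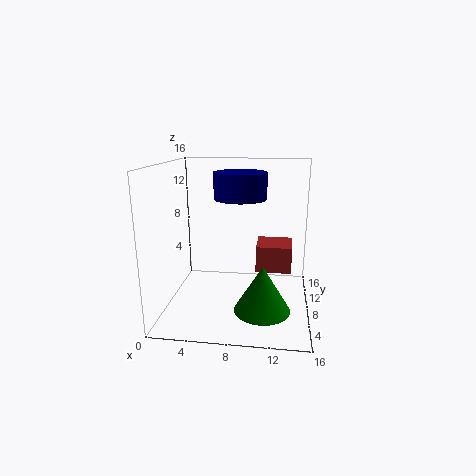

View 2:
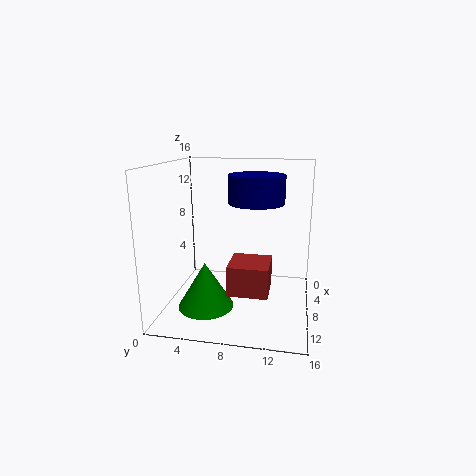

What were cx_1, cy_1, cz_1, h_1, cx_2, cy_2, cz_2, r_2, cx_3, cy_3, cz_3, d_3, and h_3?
cx_1 = 11; cy_1 = 5; cz_1 = 1; h_1 = 5; cx_2 = 8; cy_2 = 10; cz_2 = 12; r_2 = 3; cx_3 = 10; cy_3 = 8; cz_3 = 4; d_3 = 4; h_3 = 3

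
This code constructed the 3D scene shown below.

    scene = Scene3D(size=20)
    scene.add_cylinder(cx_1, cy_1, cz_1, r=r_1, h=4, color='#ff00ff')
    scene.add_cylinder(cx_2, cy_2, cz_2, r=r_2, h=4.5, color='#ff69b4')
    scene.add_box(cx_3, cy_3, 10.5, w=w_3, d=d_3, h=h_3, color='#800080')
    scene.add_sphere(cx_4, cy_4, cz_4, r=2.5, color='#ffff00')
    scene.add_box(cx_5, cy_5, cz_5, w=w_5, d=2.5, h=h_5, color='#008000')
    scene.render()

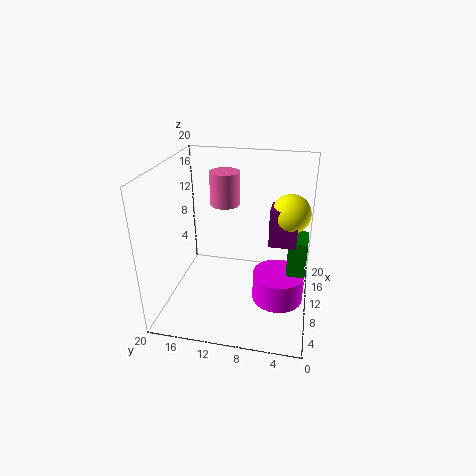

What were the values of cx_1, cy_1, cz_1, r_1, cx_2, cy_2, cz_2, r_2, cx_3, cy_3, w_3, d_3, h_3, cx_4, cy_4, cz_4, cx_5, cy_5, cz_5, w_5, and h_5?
cx_1 = 8.5, cy_1 = 4, cz_1 = 2, r_1 = 3.5, cx_2 = 11, cy_2 = 12, cz_2 = 14.5, r_2 = 2, cx_3 = 7.5, cy_3 = 2, w_3 = 3, d_3 = 3.5, h_3 = 5, cx_4 = 9.5, cy_4 = 3, cz_4 = 14.5, cx_5 = 8, cy_5 = 0.5, cz_5 = 5.5, w_5 = 4, h_5 = 5.5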